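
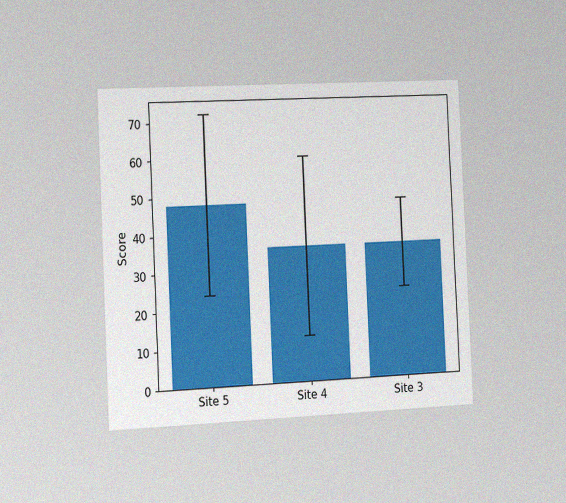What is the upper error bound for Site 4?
60

The chart is tilted about 3° counter-clockwise and viewed slightly from the left, with some photo noise. The Site 4 bar's upper whisker reaches 60.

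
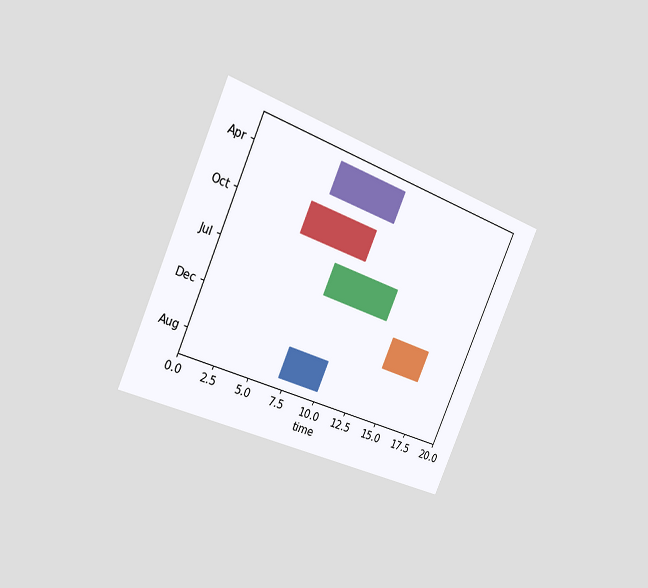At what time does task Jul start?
8

The chart is tilted about 24° clockwise and viewed slightly from the left. The Jul bar begins at t=8.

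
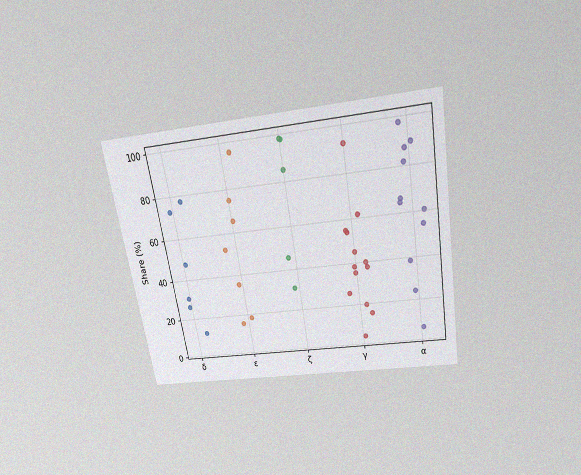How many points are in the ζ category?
The chart is tilted about 10° counter-clockwise and viewed slightly from above, with some photo noise. Counting the markers in the ζ column gives 5.

5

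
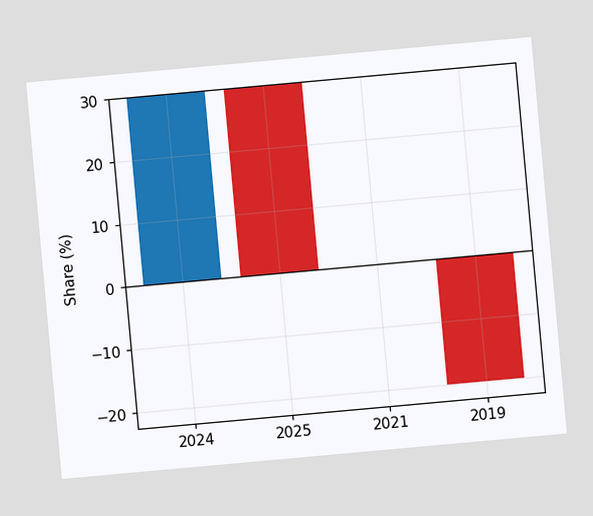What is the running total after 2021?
0%

The chart is tilted about 5° counter-clockwise. After 2021 the running total reaches 0%.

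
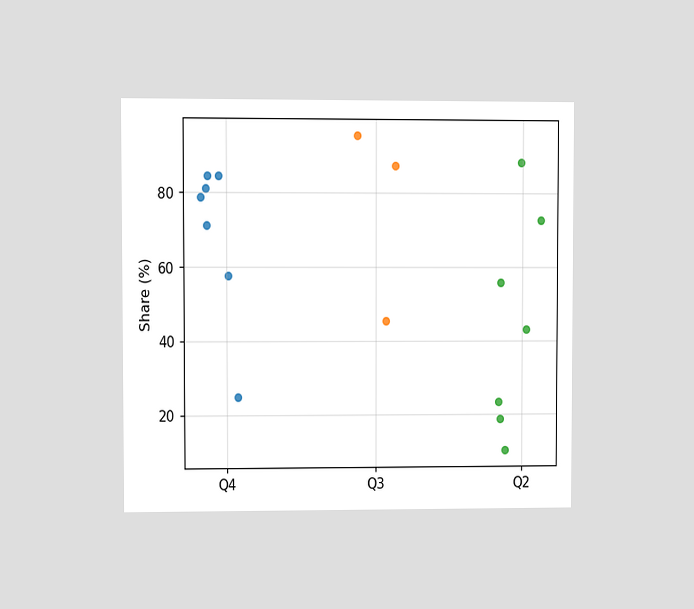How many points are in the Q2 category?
7

The chart is viewed at a slight angle. Counting the markers in the Q2 column gives 7.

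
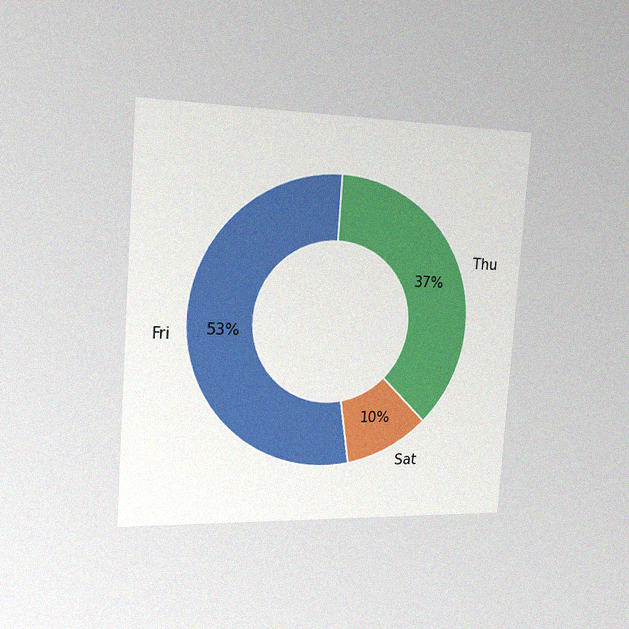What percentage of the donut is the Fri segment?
The chart is tilted about 4° clockwise and viewed slightly from the left, with some photo noise. The Fri segment takes up 53% of the ring.

53%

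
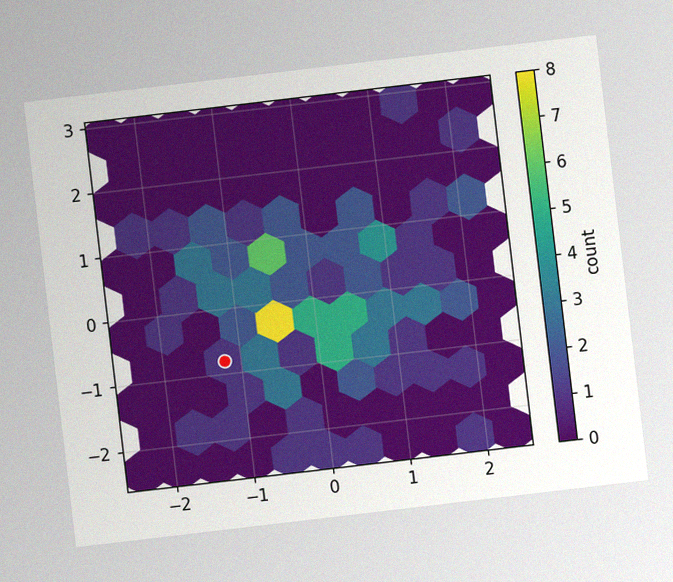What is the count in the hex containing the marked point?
The chart is tilted about 7° counter-clockwise, with some photo noise. The marked hex reads 1 on the colorbar.

1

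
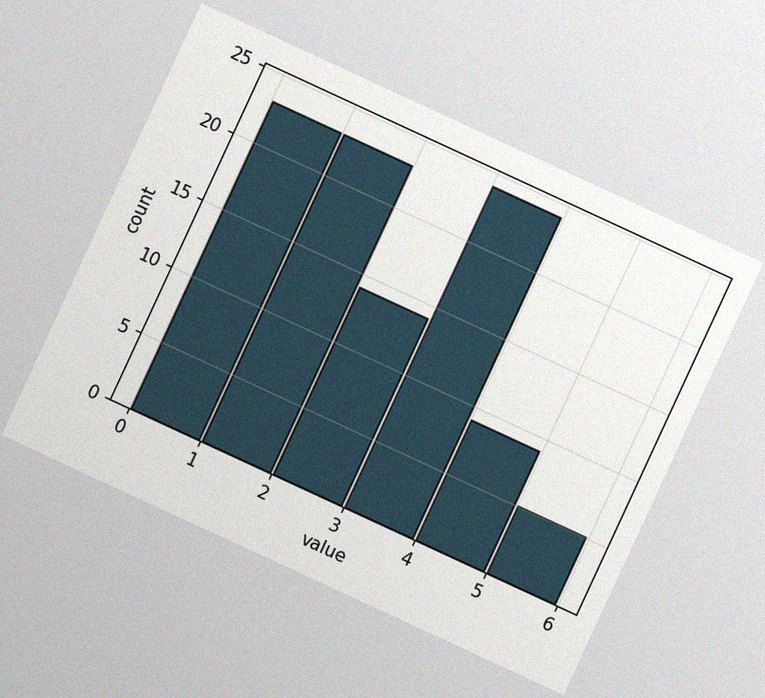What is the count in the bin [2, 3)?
The chart is tilted about 25° clockwise, with some photo noise. The [2, 3) bin has height 14.

14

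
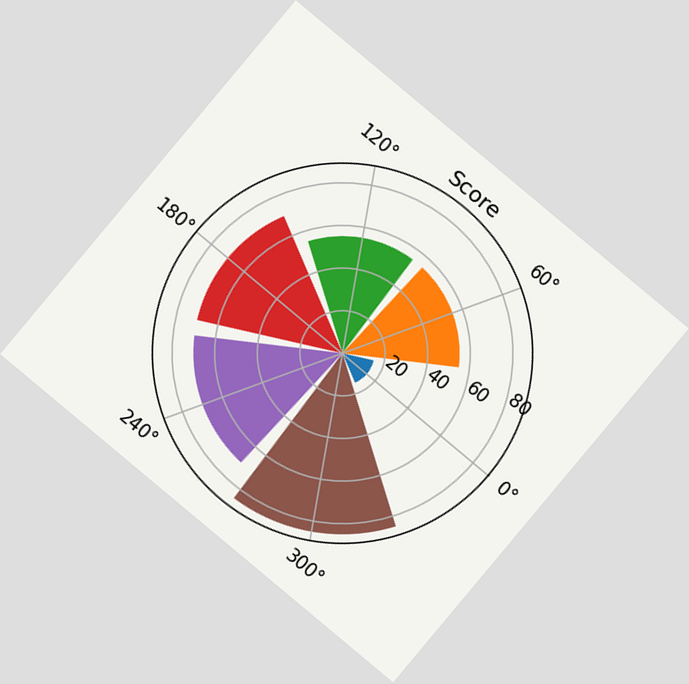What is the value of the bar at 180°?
The chart is tilted about 40° clockwise. The bar at 180° reaches 70 on the radial axis.

70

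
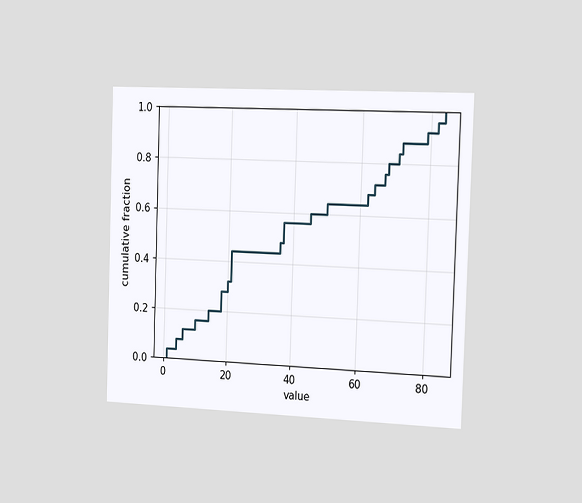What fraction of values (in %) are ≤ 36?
The chart is viewed slightly from the right. At x=36 the ECDF step is at 48%.

48%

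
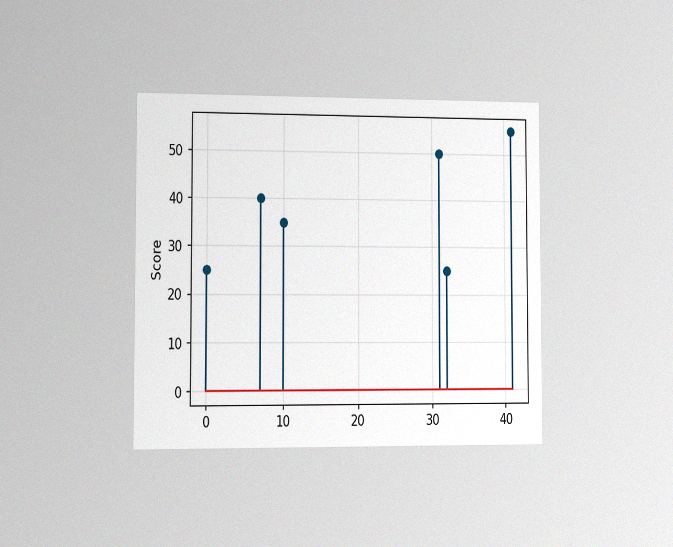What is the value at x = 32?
25

The chart is viewed slightly from the left, with some photo noise. The stem at x=32 reaches 25.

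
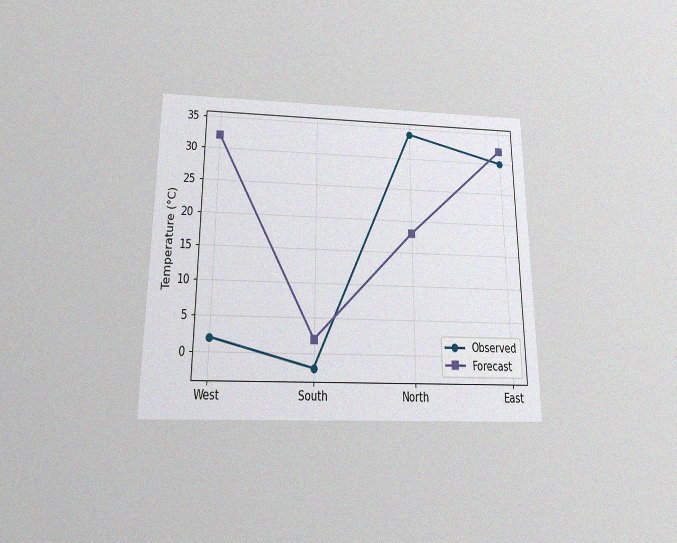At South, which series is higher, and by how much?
Forecast, by 4°C

The chart is viewed slightly from below, with some photo noise. At South, Forecast sits above the other line by 4°C.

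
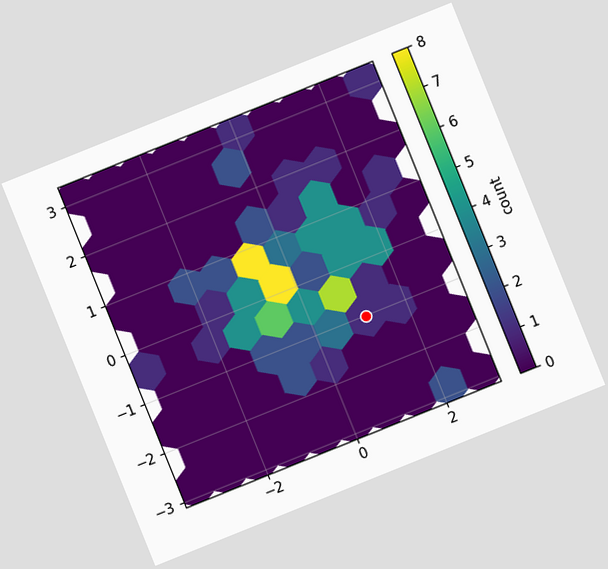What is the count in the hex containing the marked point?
The chart is tilted about 22° counter-clockwise. The marked hex reads 1 on the colorbar.

1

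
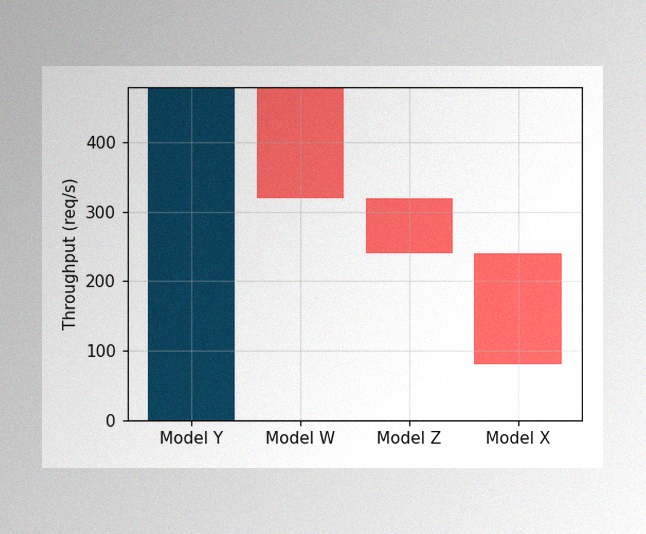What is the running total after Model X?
The image has some photo noise and uneven lighting. After Model X the running total reaches 80req/s.

80req/s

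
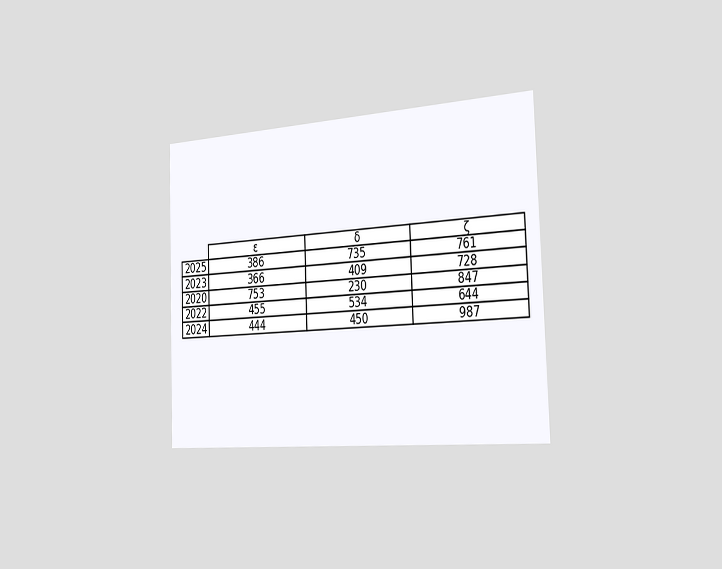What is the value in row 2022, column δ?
The chart is tilted about 2° counter-clockwise and viewed slightly from the right. The (2022, δ) cell reads 534.

534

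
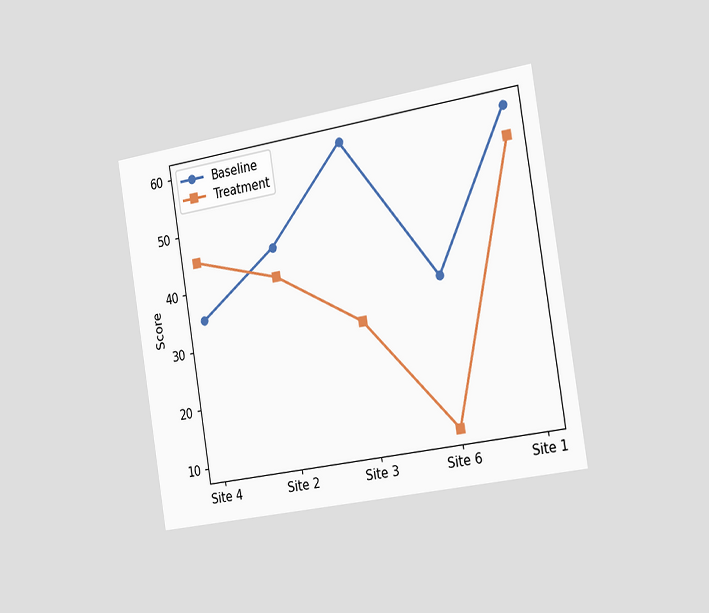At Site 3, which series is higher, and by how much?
The chart is tilted about 9° counter-clockwise and viewed slightly from the right. At Site 3, Baseline sits above the other line by 30.

Baseline, by 30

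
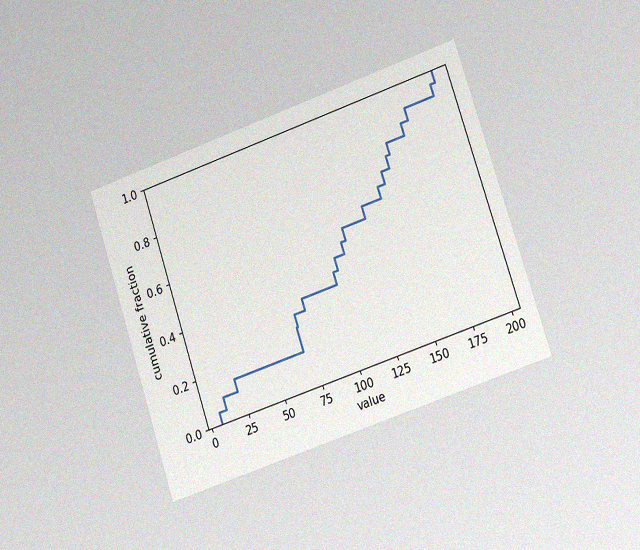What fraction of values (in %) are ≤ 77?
35%

The chart is tilted about 19° counter-clockwise and viewed slightly from the right, with some photo noise. At x=77 the ECDF step is at 35%.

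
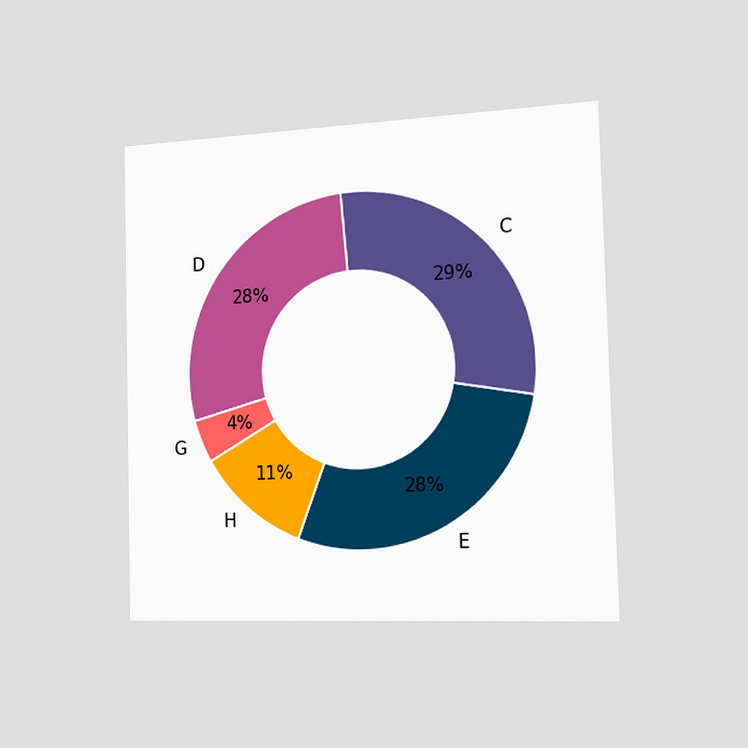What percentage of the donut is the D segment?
28%

The chart is viewed slightly from the right. The D segment takes up 28% of the ring.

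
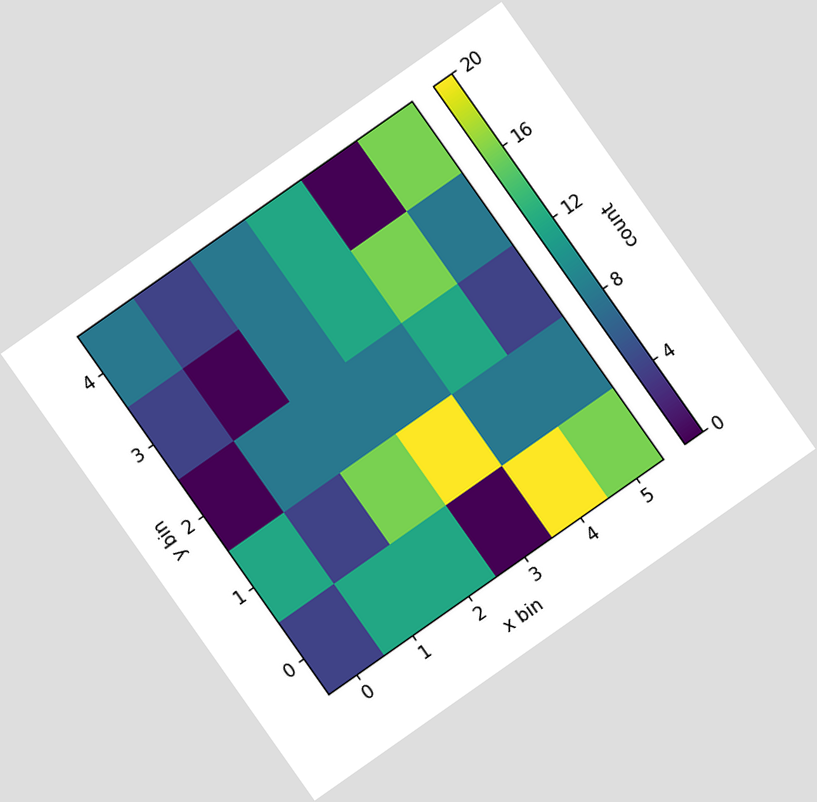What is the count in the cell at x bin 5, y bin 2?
4

The chart is tilted about 35° counter-clockwise. Matching the cell (5, 2) against the colorbar gives 4.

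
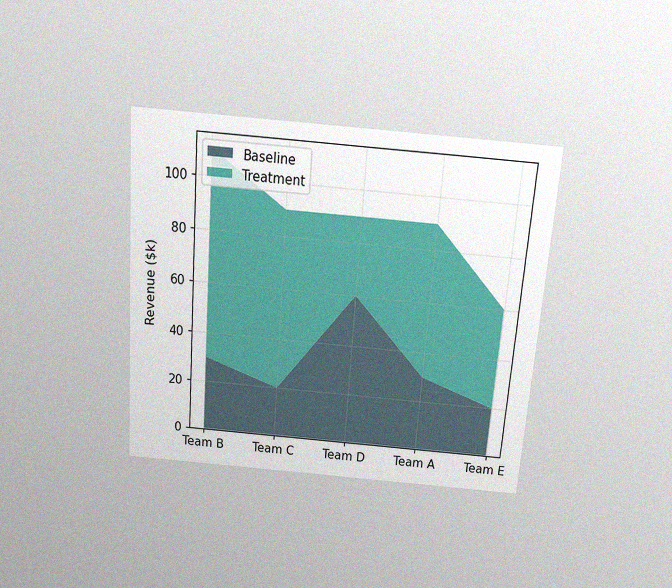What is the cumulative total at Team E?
$60k

The chart is tilted about 4° clockwise and viewed slightly from above, with some photo noise. The stacked total at Team E reaches $60k.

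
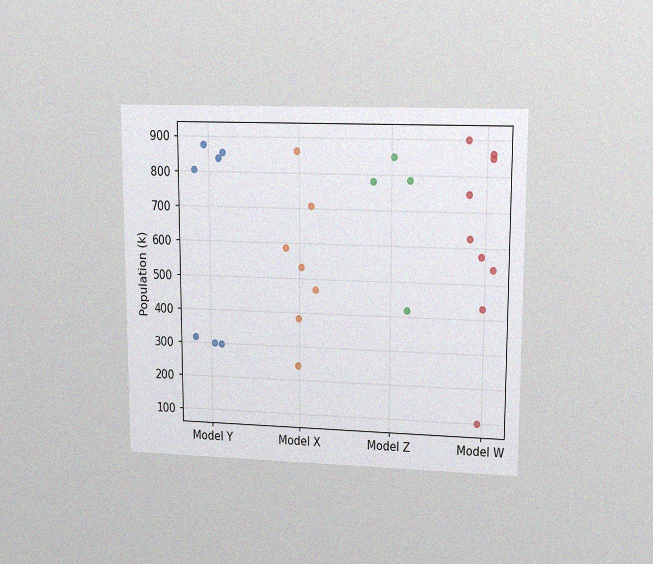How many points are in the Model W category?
The chart is viewed at a slight angle, with some photo noise. Counting the markers in the Model W column gives 9.

9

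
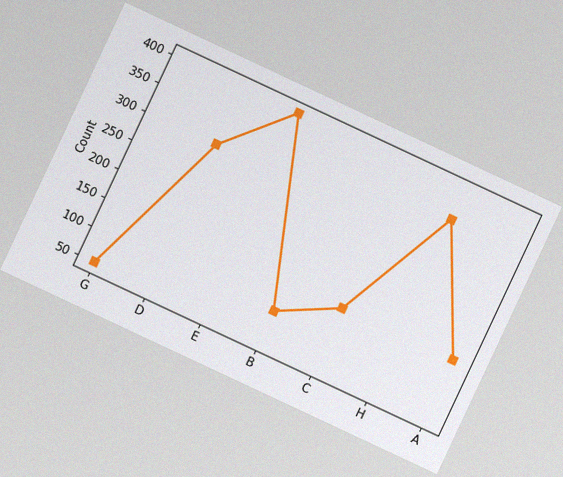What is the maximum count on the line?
400

The chart is tilted about 25° clockwise, with some photo noise. The highest point is at E, and reading across to the y-axis gives 400.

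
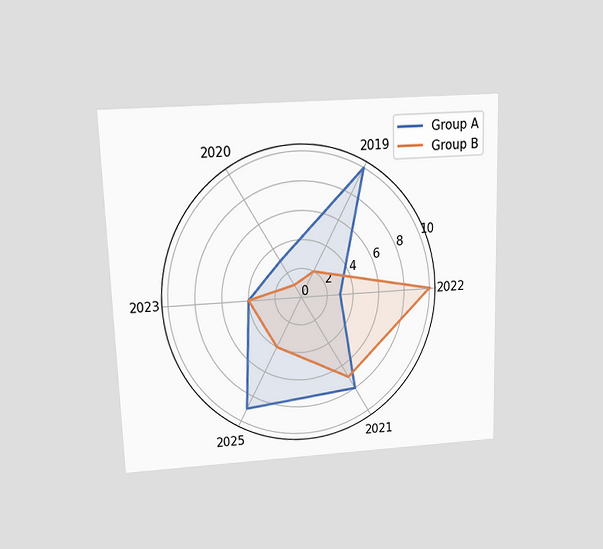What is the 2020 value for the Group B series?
1

The chart is viewed slightly from above. On the 2020 axis, Group B reaches 1.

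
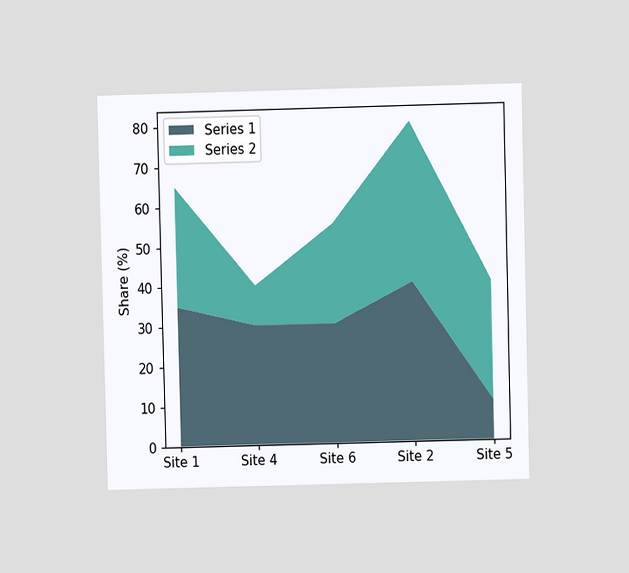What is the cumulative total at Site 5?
40%

The chart is viewed at a slight angle. The stacked total at Site 5 reaches 40%.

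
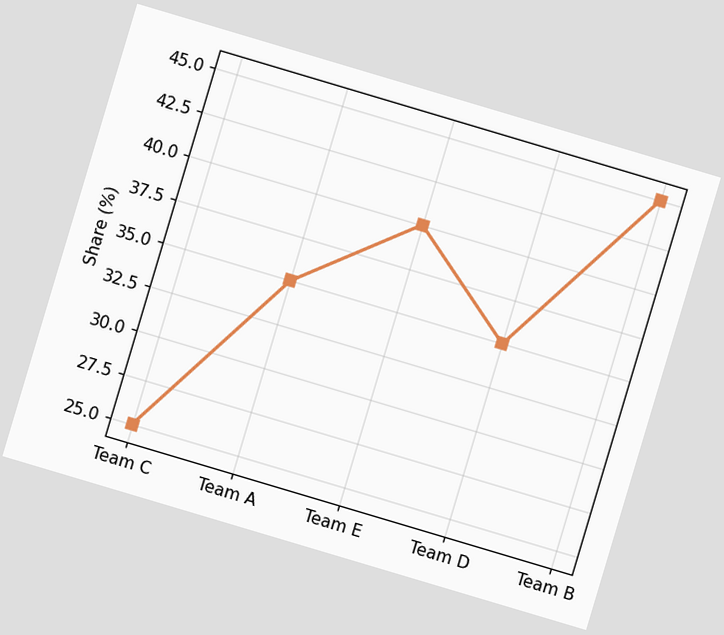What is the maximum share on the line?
The chart is tilted about 17° clockwise. The highest point is at Team B, and reading across to the y-axis gives 45%.

45%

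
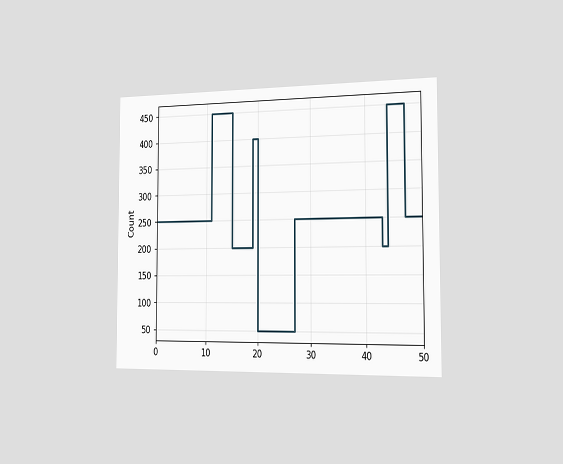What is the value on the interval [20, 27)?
The chart is viewed slightly from the right. On [20, 27) the step sits at 50.

50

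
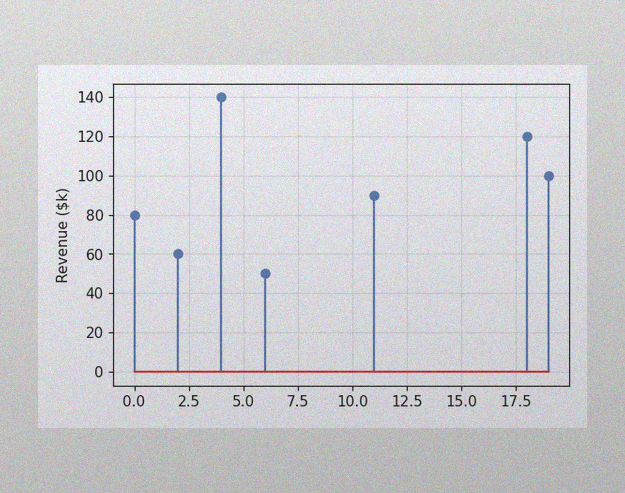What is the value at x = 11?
The image has some photo noise and uneven lighting. The stem at x=11 reaches $90k.

$90k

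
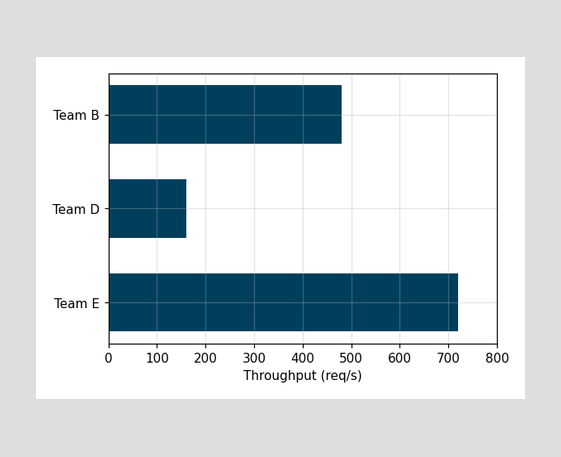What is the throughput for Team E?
Reading along the chart's x-axis, the Team E bar reaches 720req/s.

720req/s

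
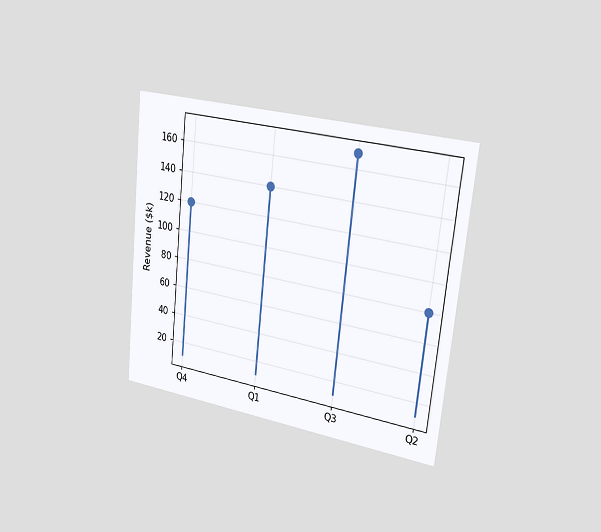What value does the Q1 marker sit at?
The chart is tilted about 6° clockwise and viewed slightly from the right. The Q1 marker sits at $140k.

$140k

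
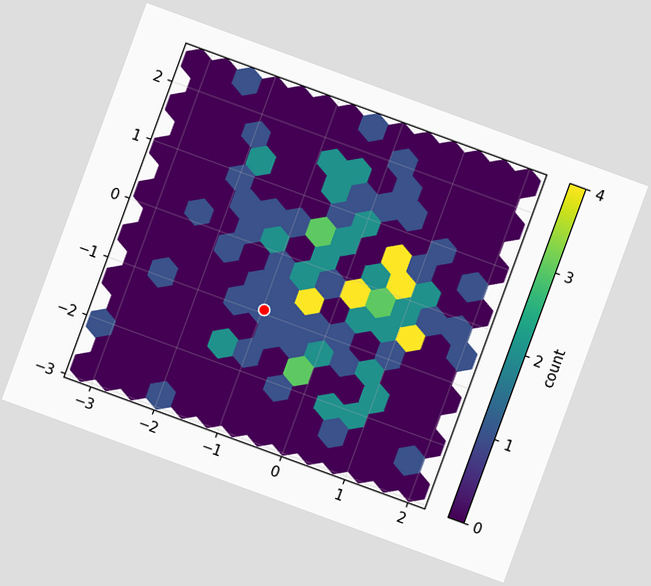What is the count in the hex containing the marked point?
1

The chart is tilted about 20° clockwise. The marked hex reads 1 on the colorbar.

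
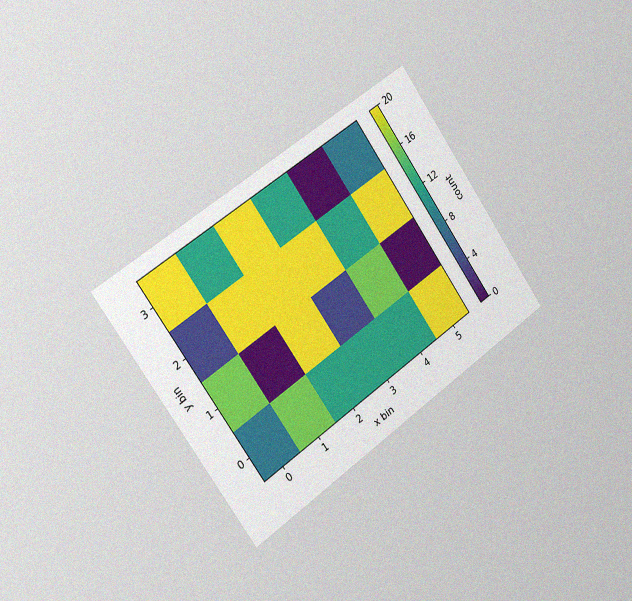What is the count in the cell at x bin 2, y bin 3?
The chart is tilted about 35° counter-clockwise and viewed slightly from the left, with some photo noise. Matching the cell (2, 3) against the colorbar gives 20.

20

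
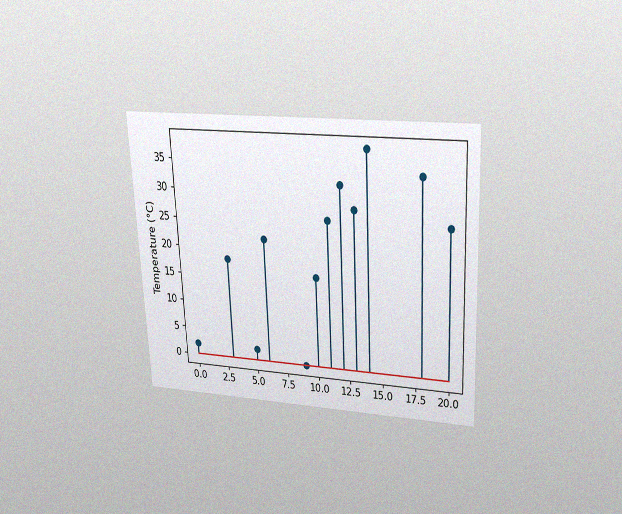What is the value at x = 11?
26°C

The chart is tilted about 3° counter-clockwise and viewed slightly from above, with some photo noise. The stem at x=11 reaches 26°C.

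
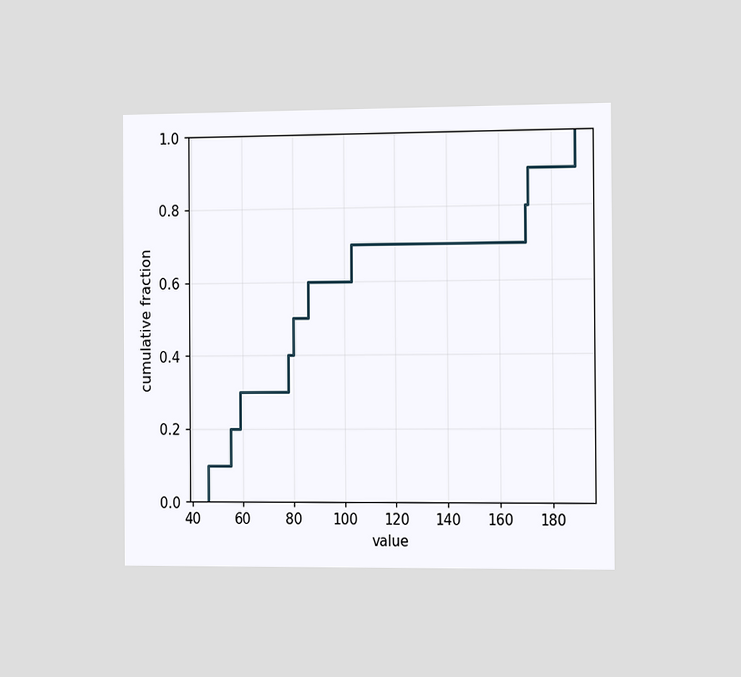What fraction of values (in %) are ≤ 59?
The chart is viewed slightly from the right. At x=59 the ECDF step is at 30%.

30%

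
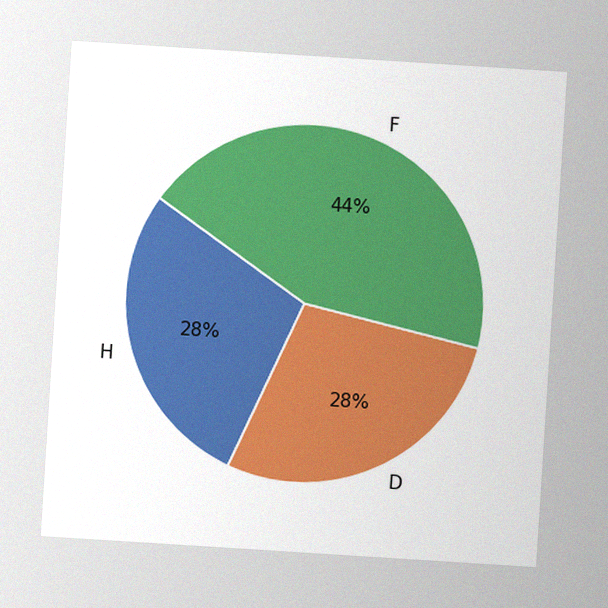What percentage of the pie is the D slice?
The chart is tilted about 4° clockwise, with some photo noise. The D slice takes up 28% of the pie.

28%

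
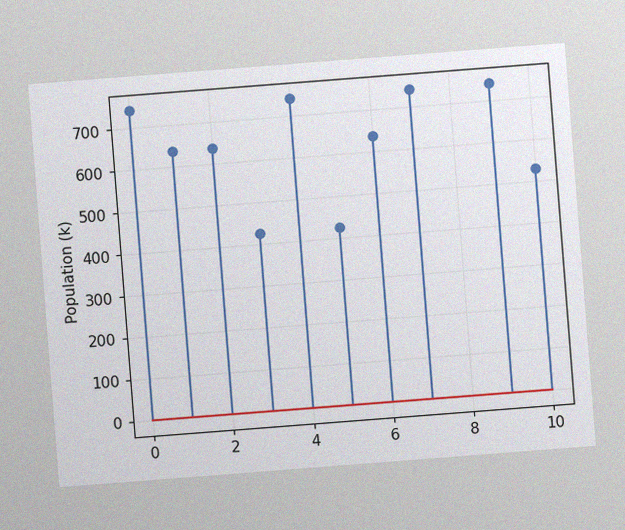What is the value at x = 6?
The chart is tilted about 4° counter-clockwise, with some photo noise. The stem at x=6 reaches 636k.

636k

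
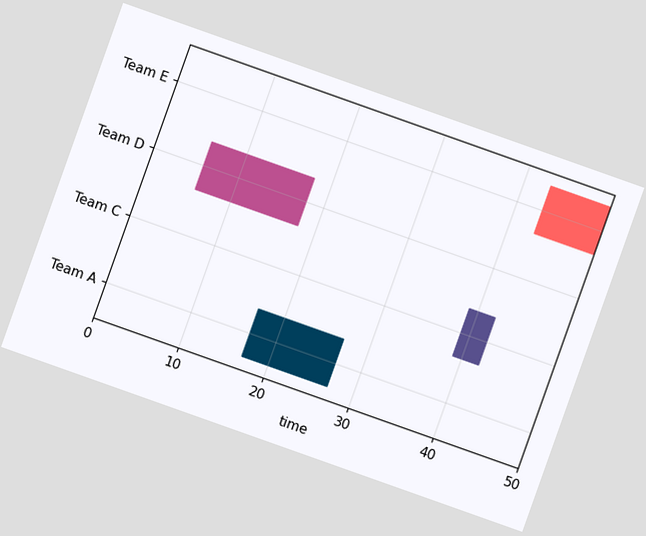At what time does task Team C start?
The chart is tilted about 20° clockwise. The Team C bar begins at t=39.

39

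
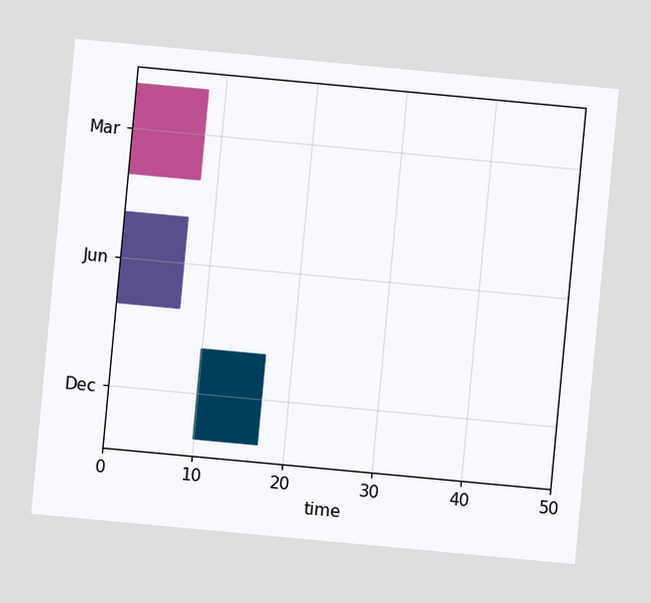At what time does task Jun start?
0

The chart is tilted about 5° clockwise. The Jun bar begins at t=0.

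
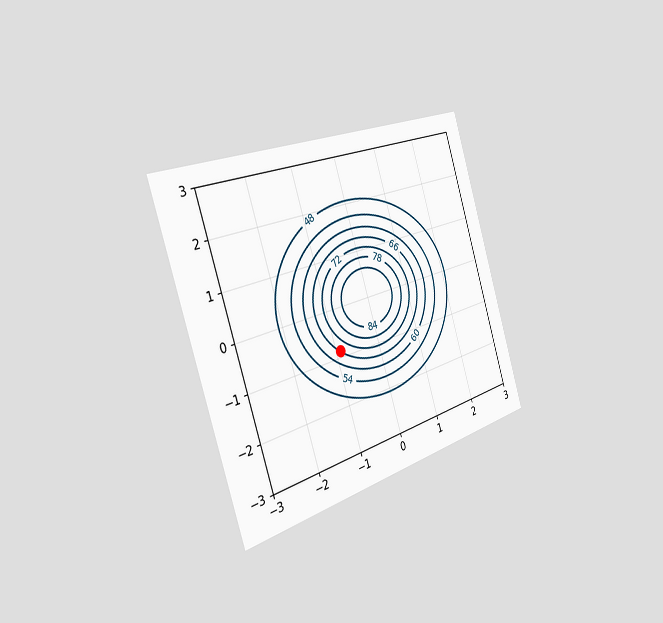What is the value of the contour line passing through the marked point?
The chart is tilted about 18° counter-clockwise and viewed slightly from the left. The marked point sits on the contour labelled 66.

66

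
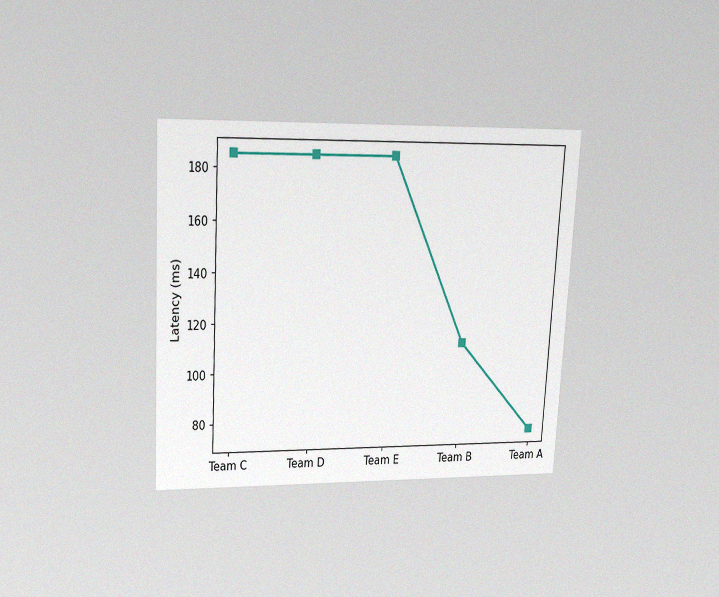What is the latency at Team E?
The chart is tilted about 3° clockwise and viewed at a slight angle, with some photo noise. At Team E, the line is at 185ms.

185ms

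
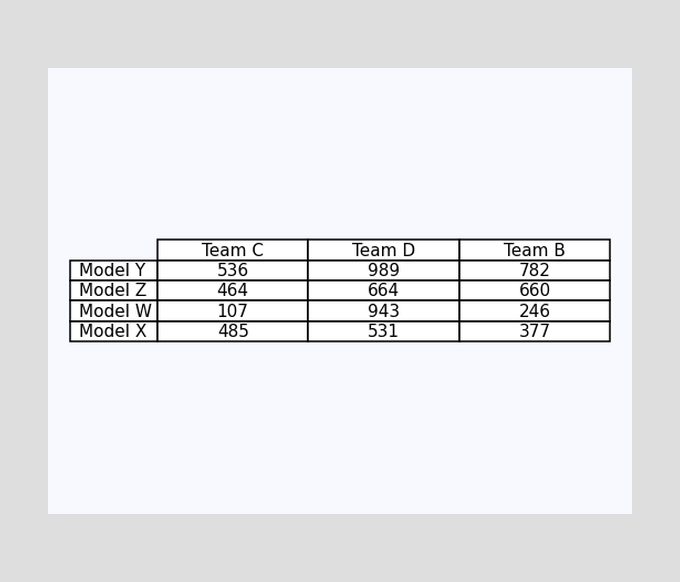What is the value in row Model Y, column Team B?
The (Model Y, Team B) cell reads 782.

782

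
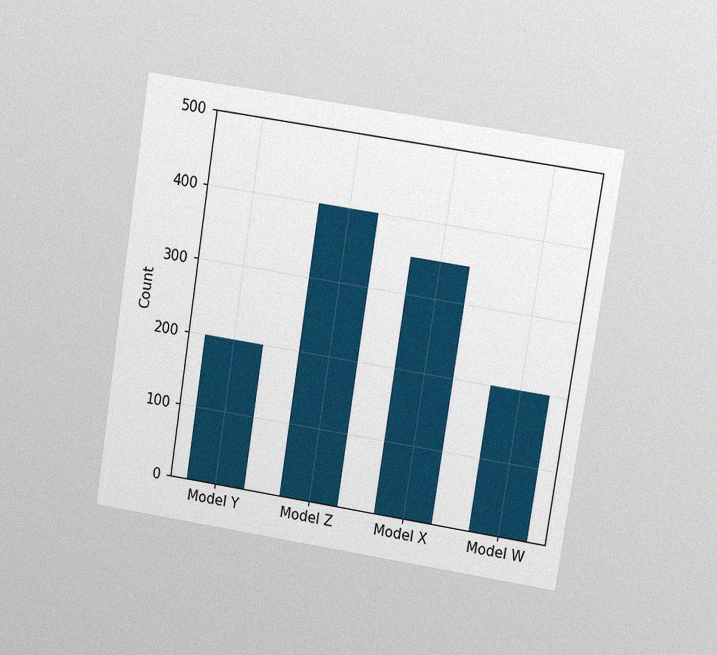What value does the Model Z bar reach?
The chart is tilted about 9° clockwise and viewed at a slight angle, with some photo noise. Reading along the chart's y-axis, the Model Z bar reaches 400.

400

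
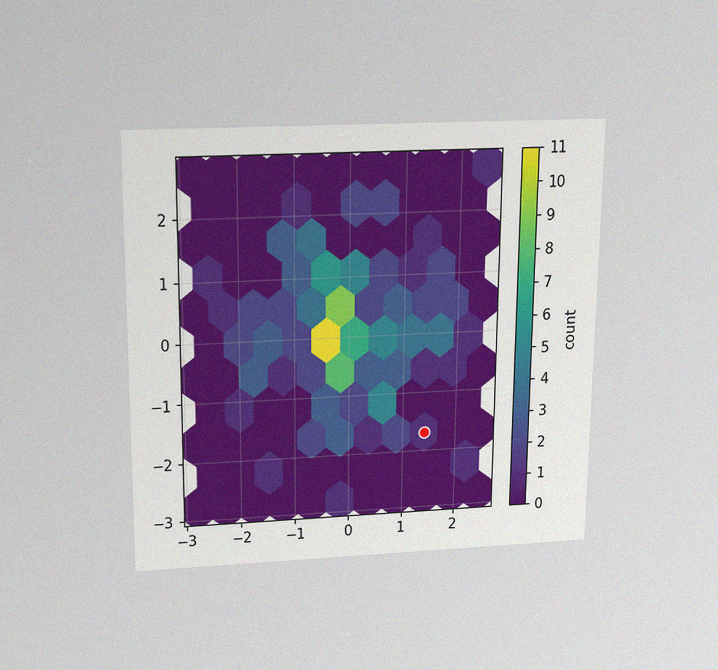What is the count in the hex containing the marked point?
The chart is viewed slightly from above, with some photo noise. The marked hex reads 1 on the colorbar.

1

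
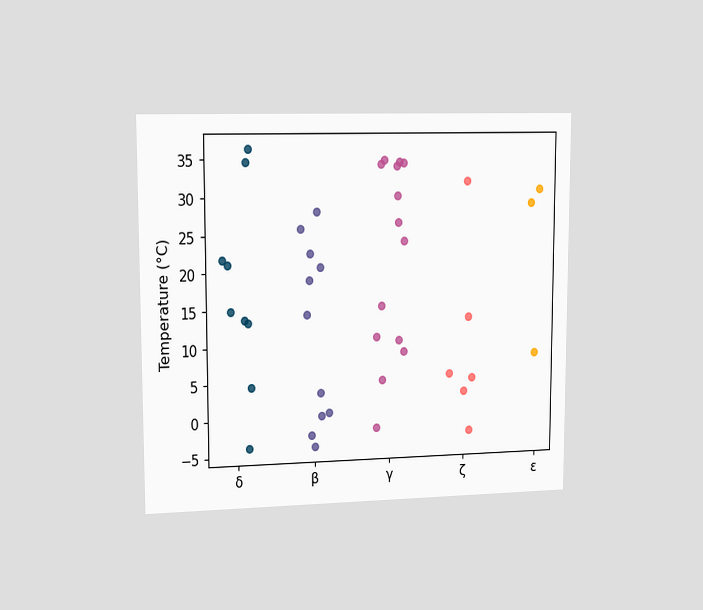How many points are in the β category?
11

The chart is viewed slightly from the left. Counting the markers in the β column gives 11.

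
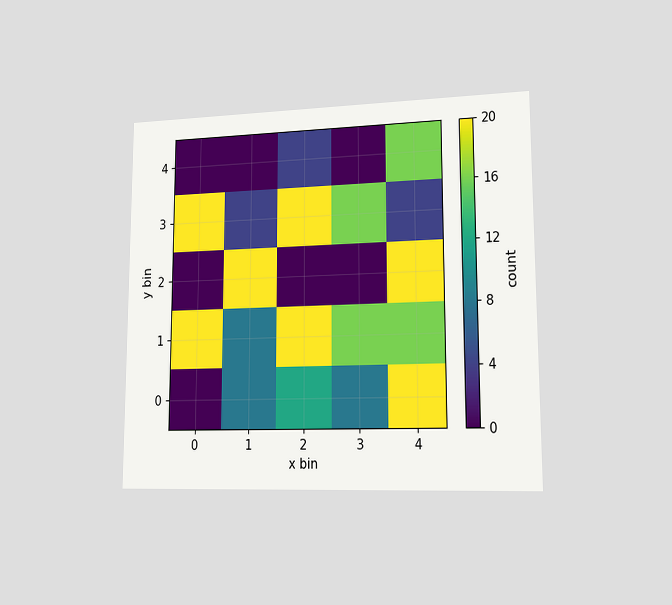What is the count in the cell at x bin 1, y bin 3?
The chart is viewed slightly from the right. Matching the cell (1, 3) against the colorbar gives 4.

4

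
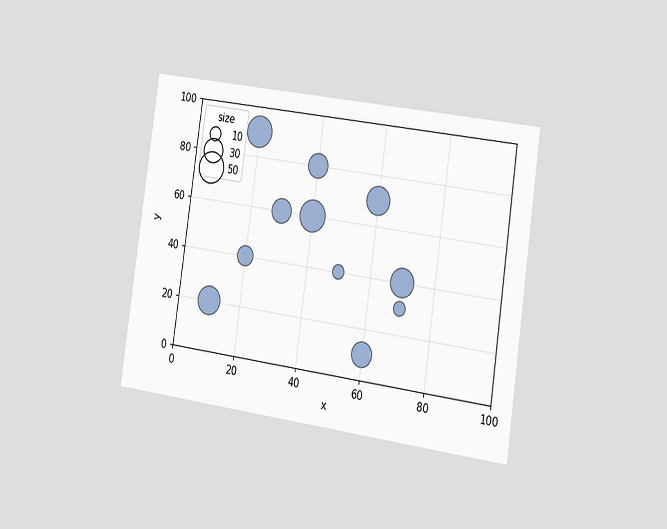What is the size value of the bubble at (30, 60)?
The chart is tilted about 8° clockwise and viewed slightly from the right. Matching the bubble at (30, 60) against the size legend gives 30.

30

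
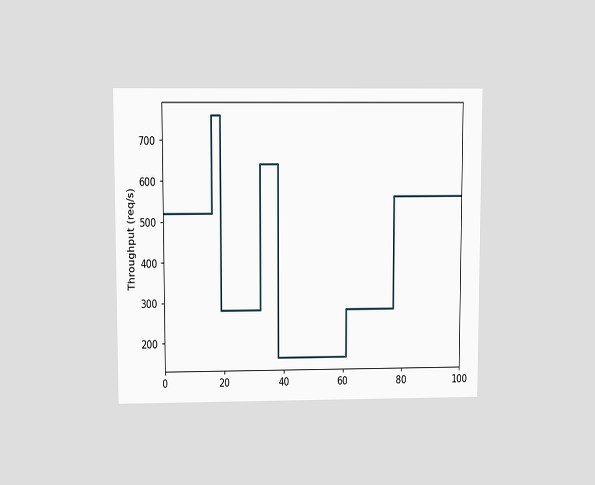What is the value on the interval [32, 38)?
640req/s

The chart is viewed at a slight angle. On [32, 38) the step sits at 640req/s.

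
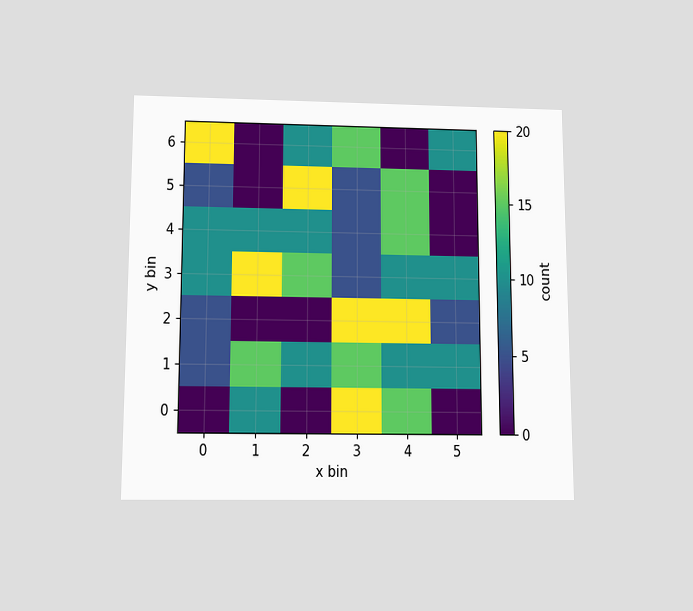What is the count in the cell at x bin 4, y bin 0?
15

The chart is viewed slightly from below. Matching the cell (4, 0) against the colorbar gives 15.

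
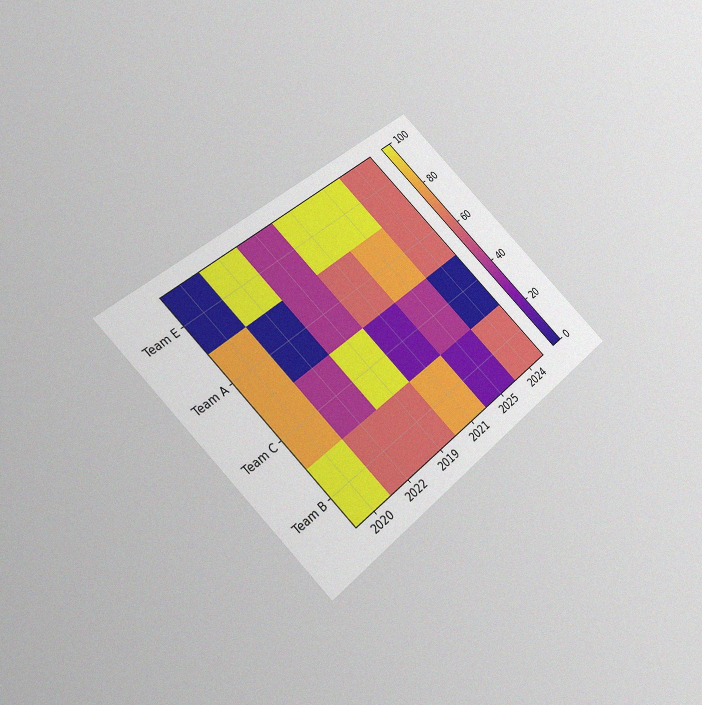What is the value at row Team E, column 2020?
The chart is tilted about 45° counter-clockwise and viewed slightly from below, with some photo noise. Matching cell (Team E, 2020) against the colorbar gives 0.

0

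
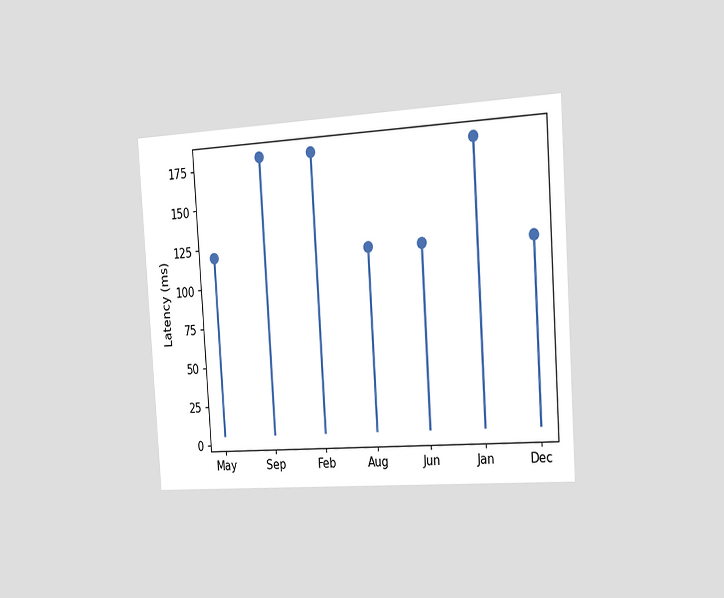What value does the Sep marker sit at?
180ms

The chart is tilted about 4° counter-clockwise and viewed slightly from the right. The Sep marker sits at 180ms.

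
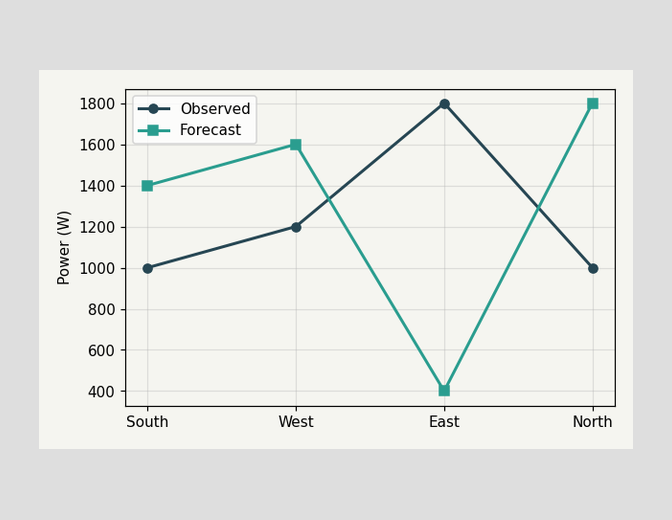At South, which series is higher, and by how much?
At South, Forecast sits above the other line by 400W.

Forecast, by 400W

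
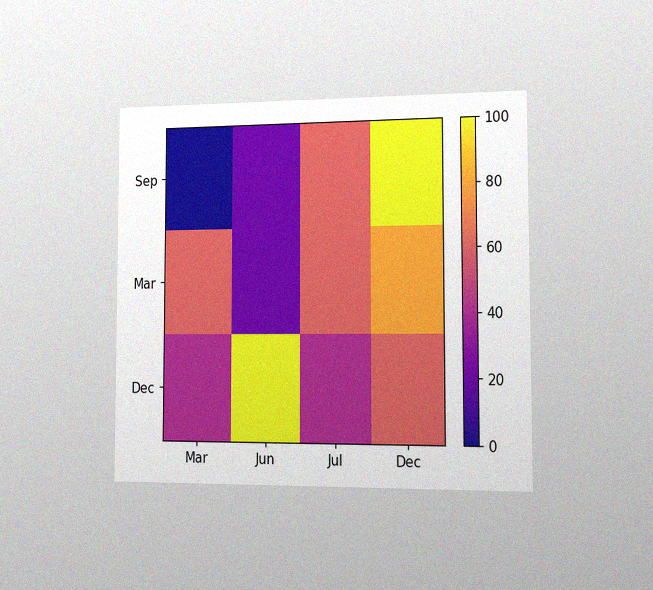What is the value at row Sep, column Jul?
60

The chart is viewed slightly from the right, with some photo noise. Matching cell (Sep, Jul) against the colorbar gives 60.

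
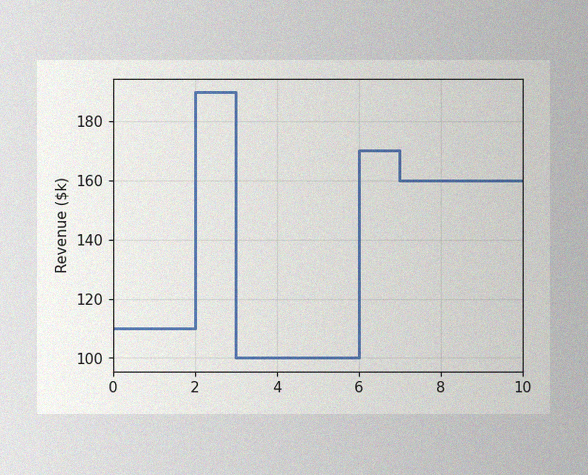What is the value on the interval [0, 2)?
The image has some photo noise and uneven lighting. On [0, 2) the step sits at $110k.

$110k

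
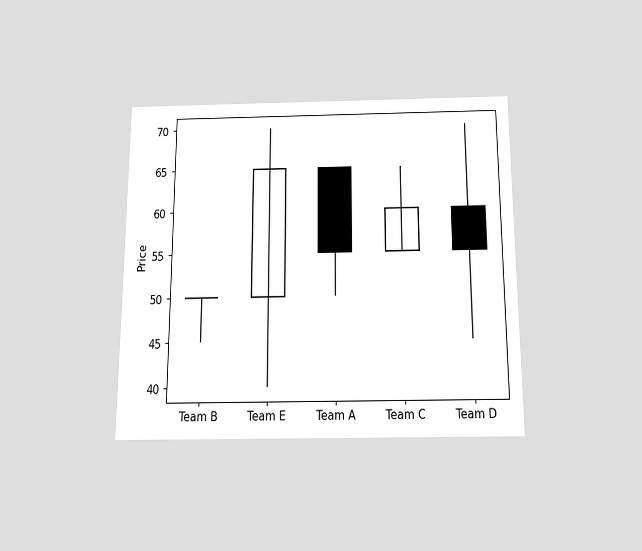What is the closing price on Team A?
The chart is viewed slightly from below. The Team A candle closes at 55.

55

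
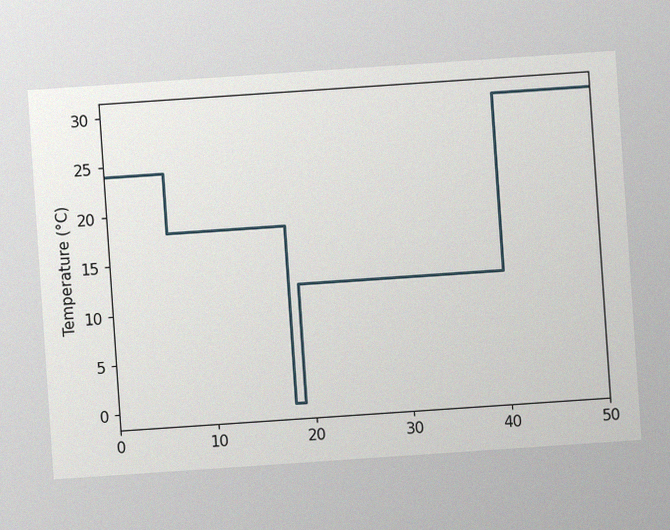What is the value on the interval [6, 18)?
18°C

The chart is tilted about 4° counter-clockwise, with some photo noise. On [6, 18) the step sits at 18°C.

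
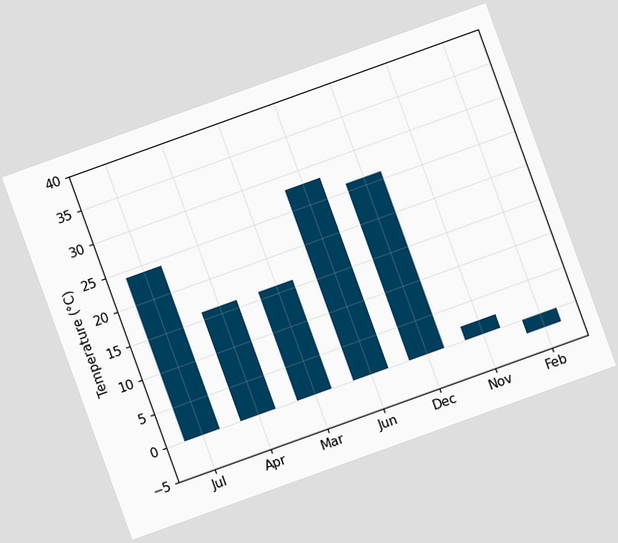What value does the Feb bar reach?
-2°C

The chart is tilted about 20° counter-clockwise. Reading along the chart's y-axis, the Feb bar reaches -2°C.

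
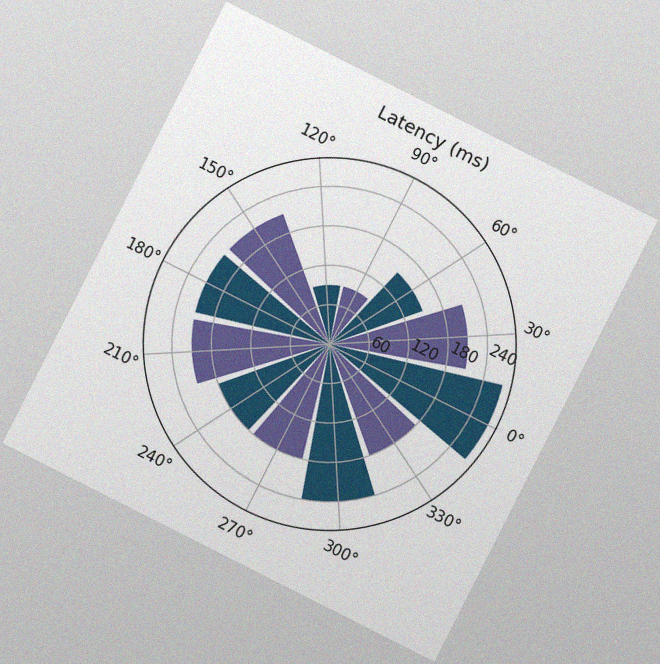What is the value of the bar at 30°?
The chart is tilted about 27° clockwise, with some photo noise. The bar at 30° reaches 210ms on the radial axis.

210ms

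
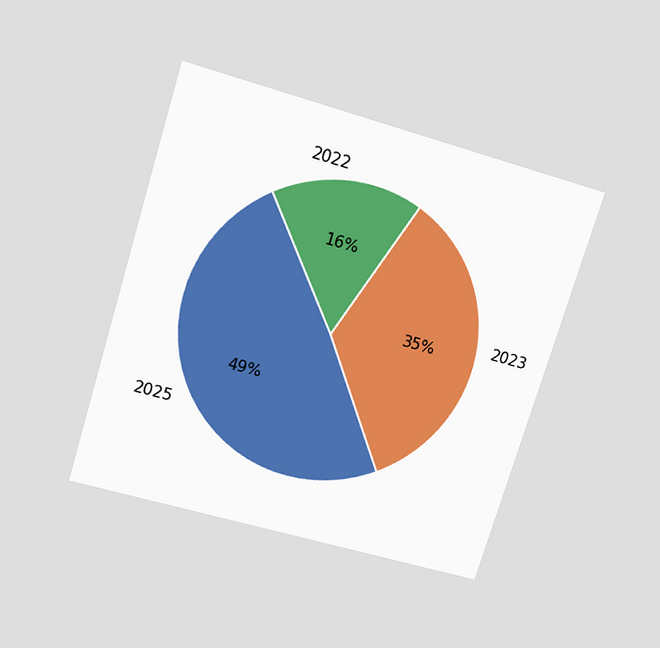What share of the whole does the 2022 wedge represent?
16%

The chart is tilted about 17° clockwise and viewed slightly from above. The 2022 slice takes up 16% of the pie.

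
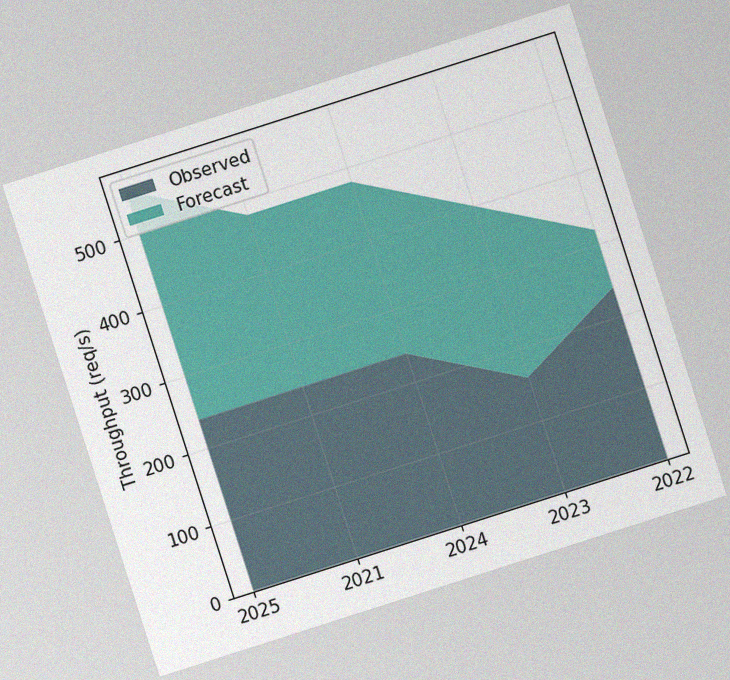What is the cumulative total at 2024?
The chart is tilted about 18° counter-clockwise, with some photo noise. The stacked total at 2024 reaches 480req/s.

480req/s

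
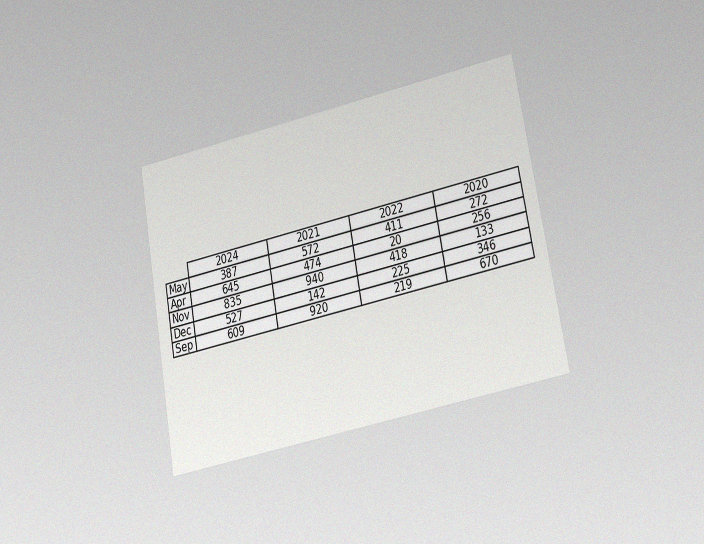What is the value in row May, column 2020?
272

The chart is tilted about 10° counter-clockwise and viewed at a slight angle, with some photo noise. The (May, 2020) cell reads 272.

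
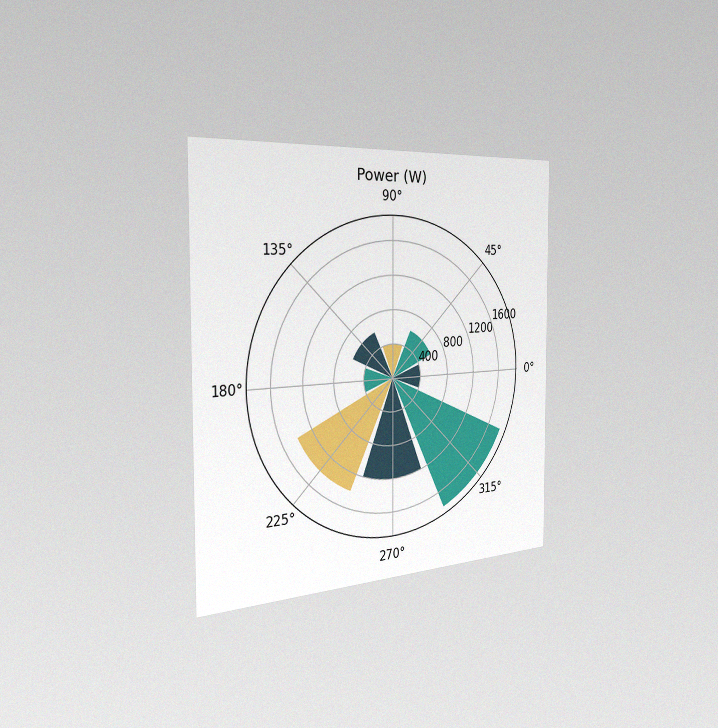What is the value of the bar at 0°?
400W

The chart is viewed slightly from the left, with some photo noise. The bar at 0° reaches 400W on the radial axis.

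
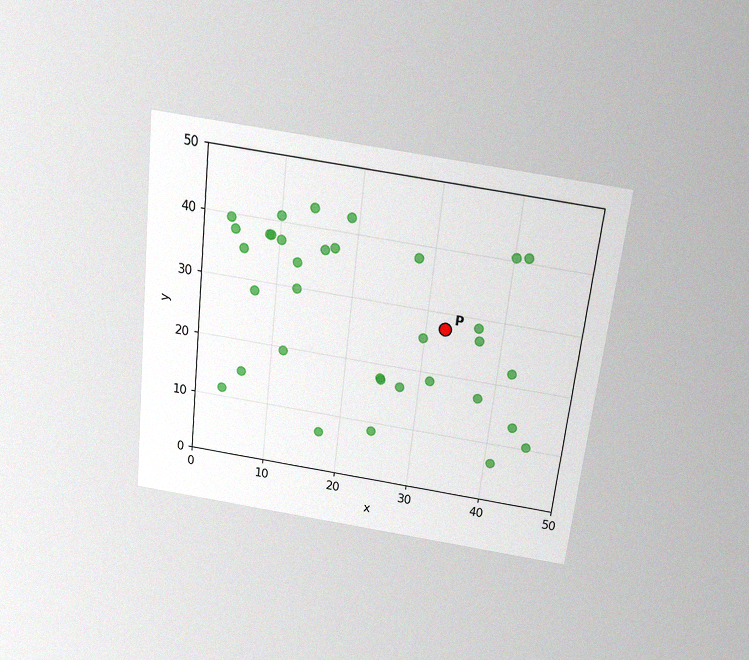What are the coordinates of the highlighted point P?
(32.5, 27.5)

The chart is tilted about 6° clockwise and viewed slightly from above, with some photo noise. Following the gridlines from P to each axis, P sits at (32.5, 27.5).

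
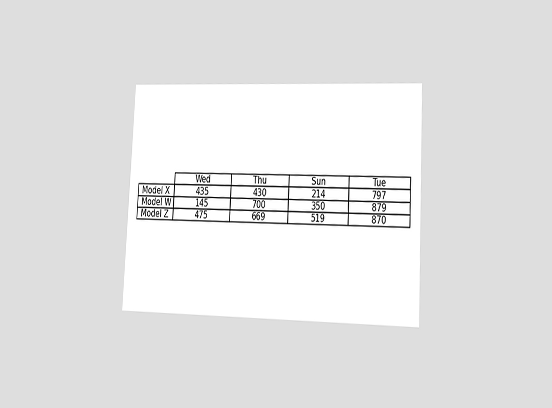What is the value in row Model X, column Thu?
The chart is tilted about 3° clockwise and viewed slightly from the right. The (Model X, Thu) cell reads 430.

430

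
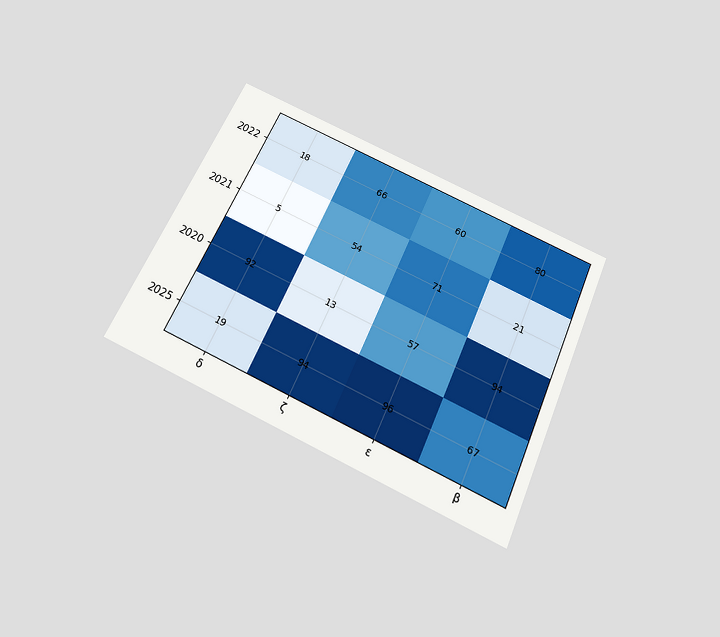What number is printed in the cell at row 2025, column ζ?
94

The chart is tilted about 24° clockwise and viewed slightly from below. The (2025, ζ) cell reads 94.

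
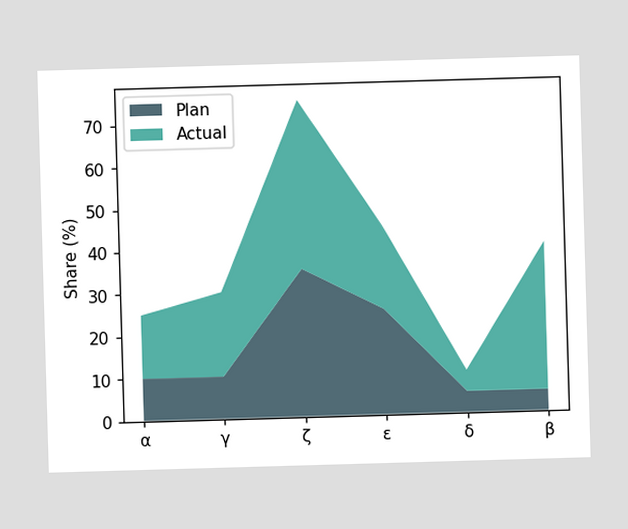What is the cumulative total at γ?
30%

The stacked total at γ reaches 30%.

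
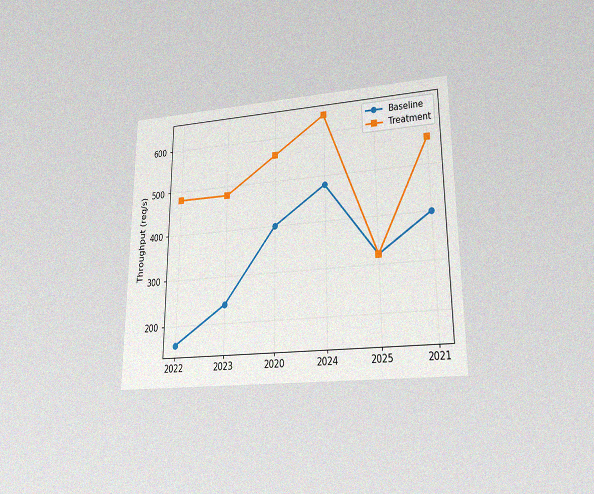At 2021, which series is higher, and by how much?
The chart is viewed at a slight angle, with some photo noise. At 2021, Treatment sits above the other line by 160req/s.

Treatment, by 160req/s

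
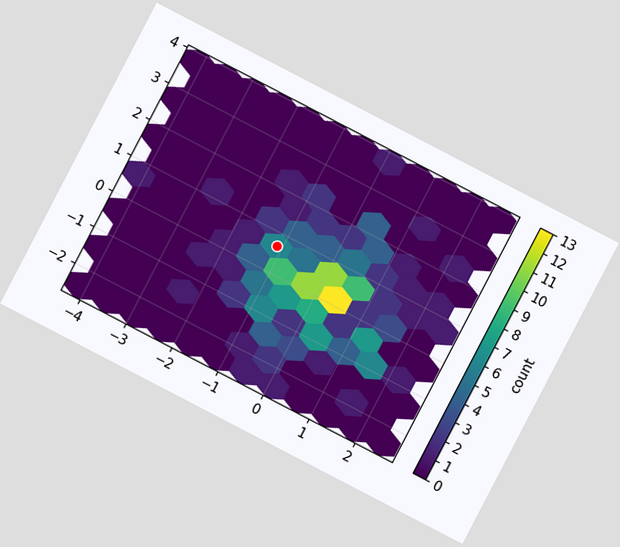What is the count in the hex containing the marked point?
6

The chart is tilted about 27° clockwise. The marked hex reads 6 on the colorbar.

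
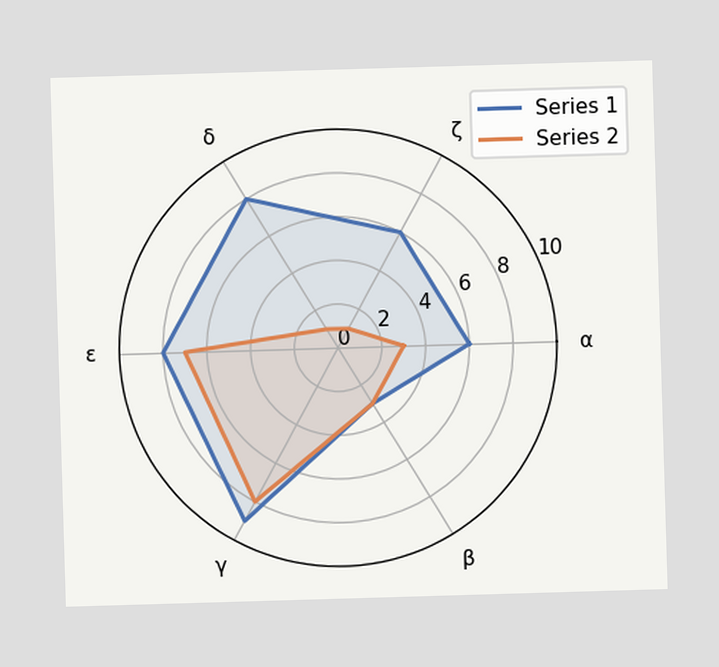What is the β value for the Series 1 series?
On the β axis, Series 1 reaches 3.

3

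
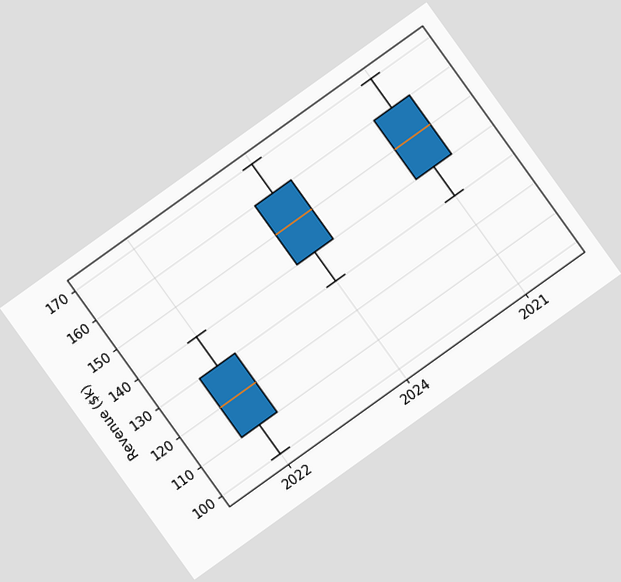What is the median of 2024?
$150k

The chart is tilted about 36° counter-clockwise. The median line in the 2024 box sits at $150k.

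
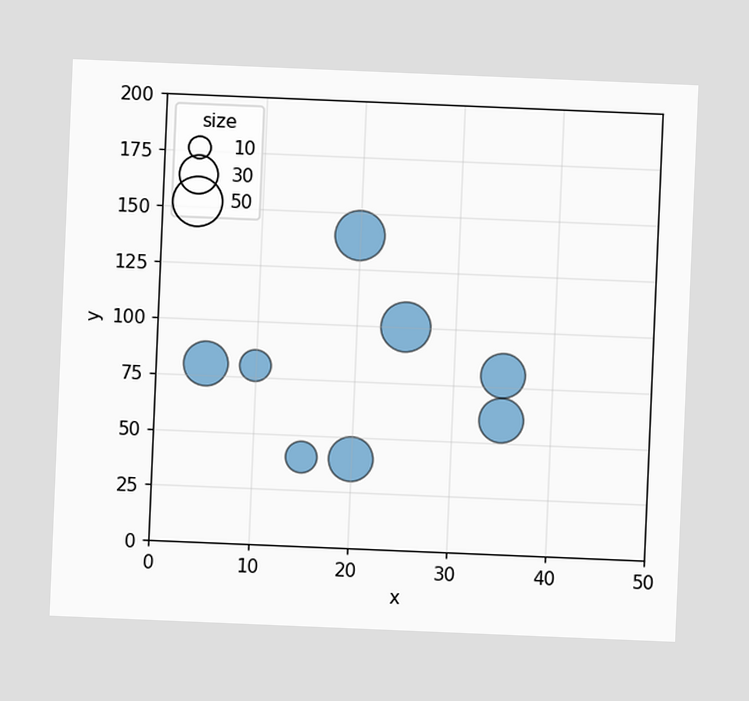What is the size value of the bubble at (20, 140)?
The chart is tilted about 2° clockwise. Matching the bubble at (20, 140) against the size legend gives 50.

50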